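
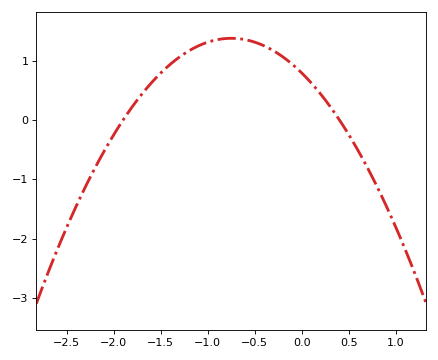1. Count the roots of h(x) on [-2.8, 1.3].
2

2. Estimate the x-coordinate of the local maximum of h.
-0.75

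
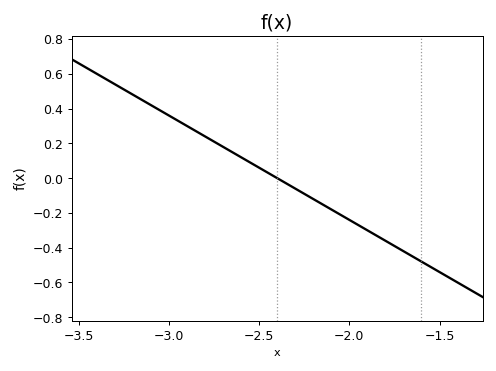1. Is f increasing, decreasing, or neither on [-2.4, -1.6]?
decreasing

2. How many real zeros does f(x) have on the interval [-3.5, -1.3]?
1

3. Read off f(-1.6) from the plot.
-0.48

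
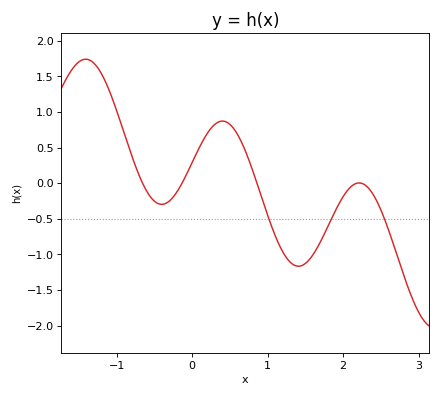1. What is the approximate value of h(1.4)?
-1.15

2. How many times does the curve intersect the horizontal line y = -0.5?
3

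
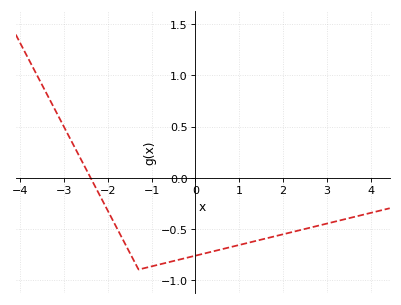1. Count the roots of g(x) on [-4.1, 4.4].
1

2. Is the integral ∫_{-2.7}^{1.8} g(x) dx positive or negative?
negative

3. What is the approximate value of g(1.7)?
-0.586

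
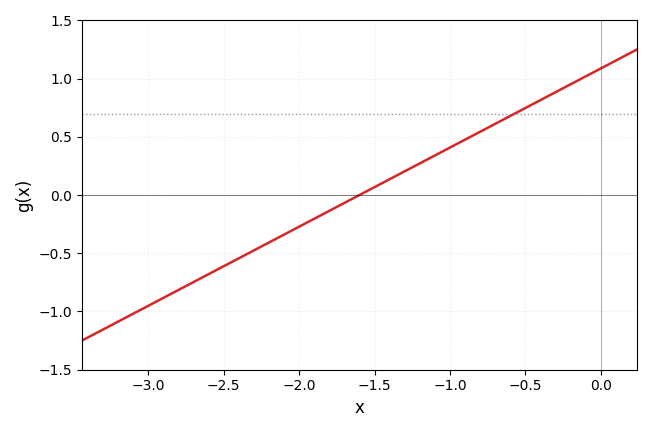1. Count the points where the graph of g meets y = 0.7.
1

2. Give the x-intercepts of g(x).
-1.6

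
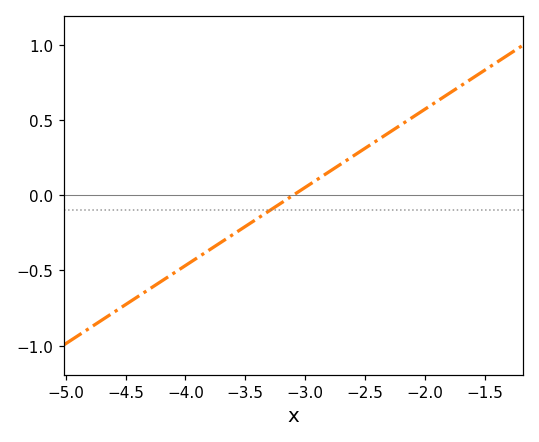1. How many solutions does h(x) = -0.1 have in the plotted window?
1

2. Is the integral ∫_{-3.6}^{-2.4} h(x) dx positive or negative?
positive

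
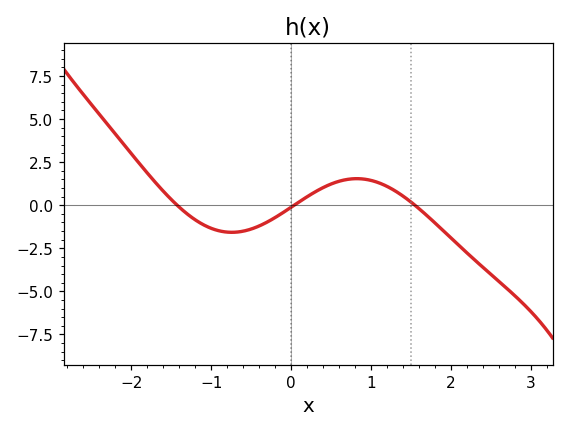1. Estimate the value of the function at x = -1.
-1.4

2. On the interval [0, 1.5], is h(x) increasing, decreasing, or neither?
neither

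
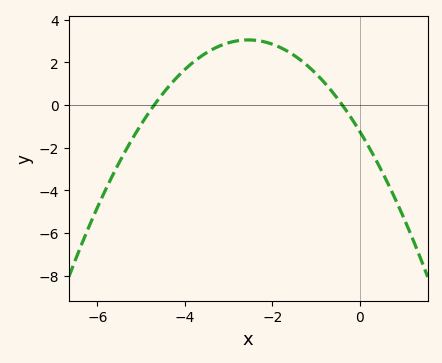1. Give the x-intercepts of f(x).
-4.7, -0.4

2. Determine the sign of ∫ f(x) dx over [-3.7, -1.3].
positive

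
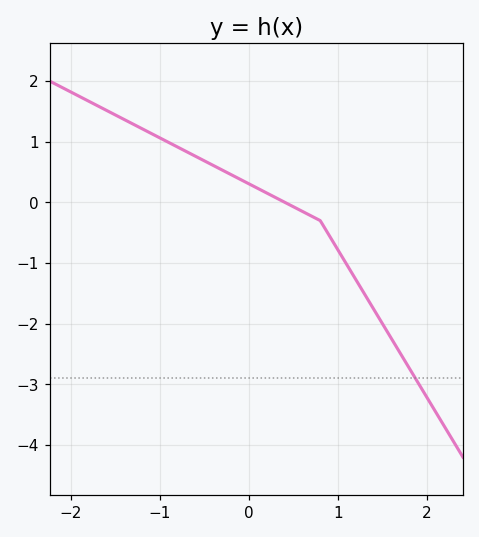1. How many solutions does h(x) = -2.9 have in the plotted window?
1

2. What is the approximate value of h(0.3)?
0.078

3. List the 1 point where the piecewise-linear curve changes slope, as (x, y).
(0.8, -0.3)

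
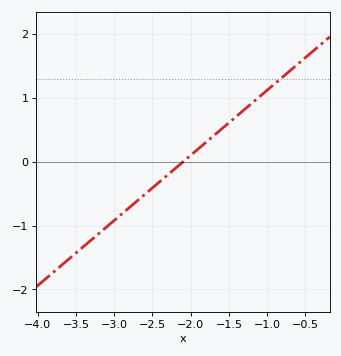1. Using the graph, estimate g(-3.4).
-1.33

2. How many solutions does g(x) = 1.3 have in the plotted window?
1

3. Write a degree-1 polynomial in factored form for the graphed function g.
y = 1.02(x + 2.1)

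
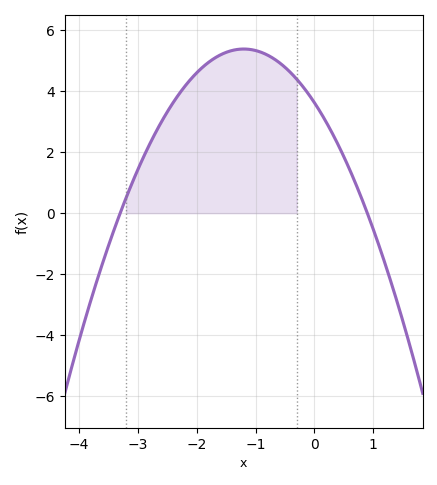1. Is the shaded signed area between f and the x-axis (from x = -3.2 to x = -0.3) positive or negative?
positive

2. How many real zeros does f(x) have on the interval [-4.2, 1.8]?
2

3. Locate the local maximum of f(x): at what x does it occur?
-1.2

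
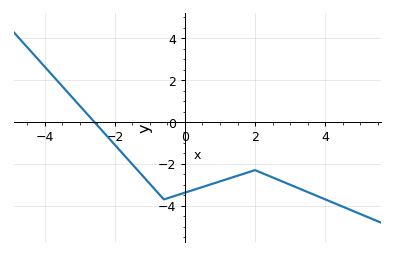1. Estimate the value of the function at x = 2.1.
-2.4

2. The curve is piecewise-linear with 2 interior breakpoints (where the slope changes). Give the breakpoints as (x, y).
(-0.6, -3.7); (2, -2.3)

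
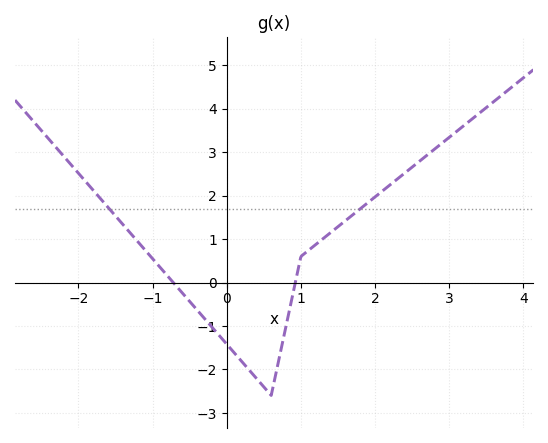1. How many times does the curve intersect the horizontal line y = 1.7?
2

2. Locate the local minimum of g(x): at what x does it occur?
0.599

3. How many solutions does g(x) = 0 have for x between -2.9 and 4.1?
2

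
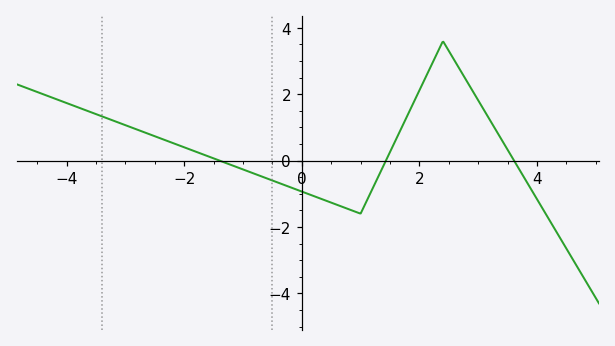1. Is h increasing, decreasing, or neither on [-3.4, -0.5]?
decreasing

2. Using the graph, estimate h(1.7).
1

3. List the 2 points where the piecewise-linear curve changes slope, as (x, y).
(1, -1.6); (2.4, 3.6)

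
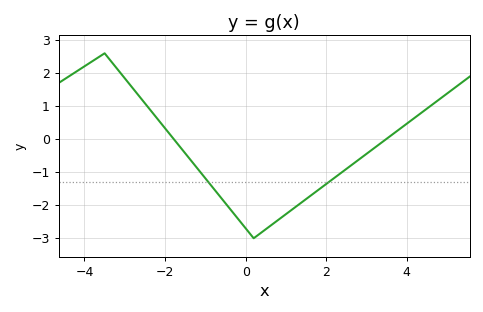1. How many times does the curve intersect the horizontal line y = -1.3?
2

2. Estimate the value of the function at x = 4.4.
0.8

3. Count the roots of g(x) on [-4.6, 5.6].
2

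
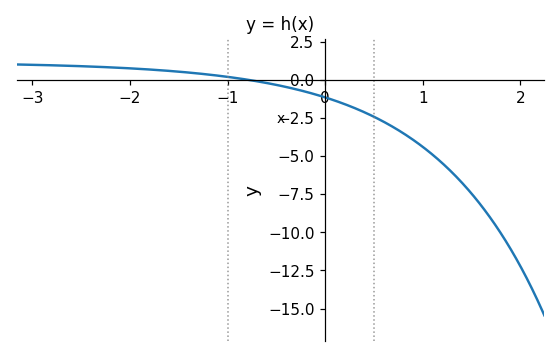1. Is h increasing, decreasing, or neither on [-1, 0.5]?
decreasing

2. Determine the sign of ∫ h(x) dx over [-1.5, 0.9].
negative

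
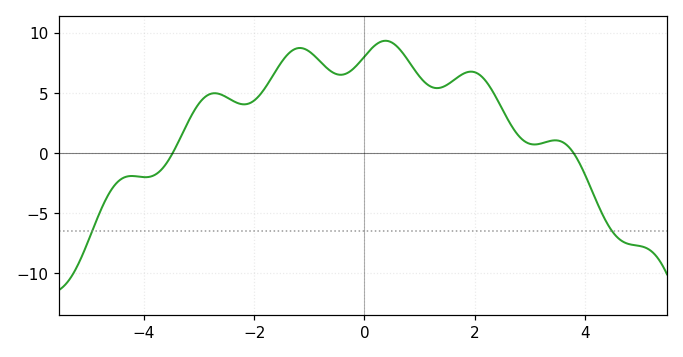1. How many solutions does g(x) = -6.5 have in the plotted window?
2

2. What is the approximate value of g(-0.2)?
7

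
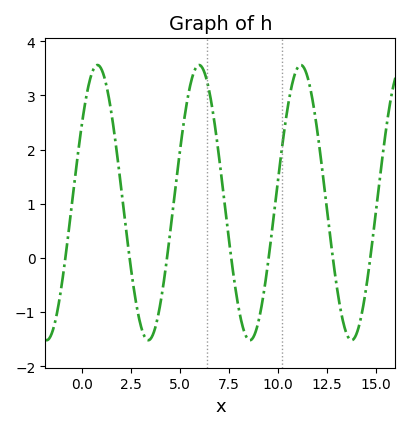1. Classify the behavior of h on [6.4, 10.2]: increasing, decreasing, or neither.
neither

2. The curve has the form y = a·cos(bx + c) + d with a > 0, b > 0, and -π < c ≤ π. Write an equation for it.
y = 2.54cos(1.2x - 0.96) + 1.02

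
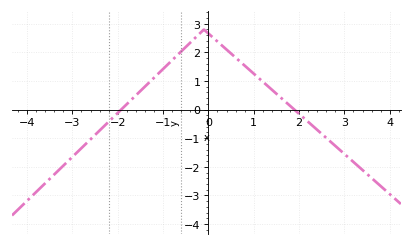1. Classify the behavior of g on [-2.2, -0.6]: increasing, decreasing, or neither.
increasing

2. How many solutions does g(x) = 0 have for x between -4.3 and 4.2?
2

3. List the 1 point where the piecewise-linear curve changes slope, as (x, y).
(-0.1, 2.8)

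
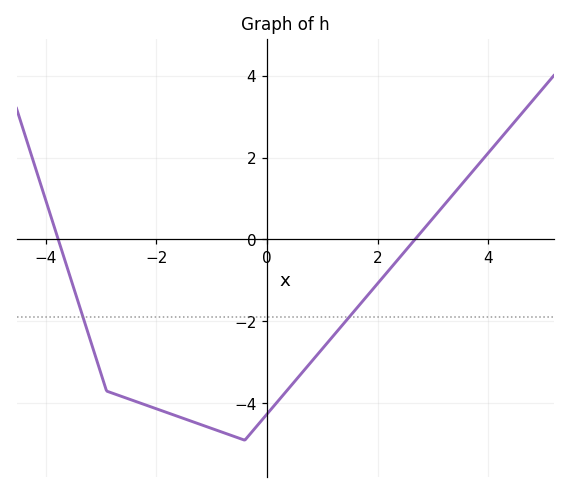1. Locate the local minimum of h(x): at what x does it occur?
-0.4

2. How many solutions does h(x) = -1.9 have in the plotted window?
2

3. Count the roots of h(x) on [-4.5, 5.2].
2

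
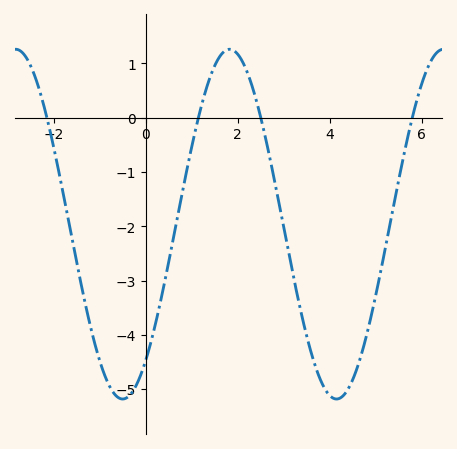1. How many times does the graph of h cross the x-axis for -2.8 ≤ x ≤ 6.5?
4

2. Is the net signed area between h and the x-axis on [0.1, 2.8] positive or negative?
negative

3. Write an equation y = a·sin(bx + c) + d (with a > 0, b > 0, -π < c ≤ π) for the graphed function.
y = 3.22sin(1.4x - 0.89) - 1.96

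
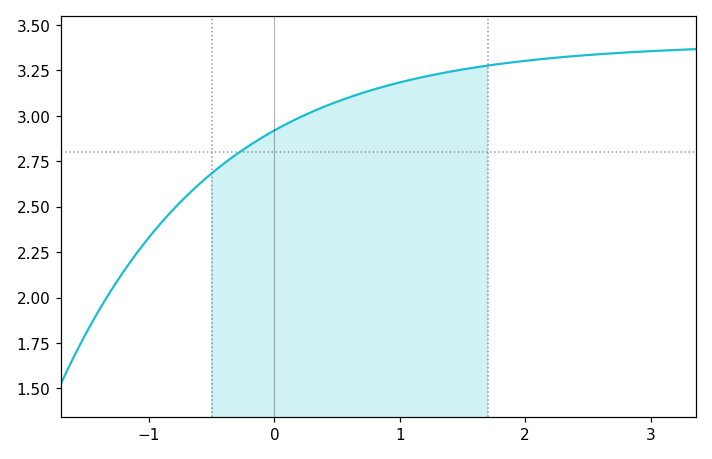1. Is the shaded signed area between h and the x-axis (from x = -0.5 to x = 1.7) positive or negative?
positive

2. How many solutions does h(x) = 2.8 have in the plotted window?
1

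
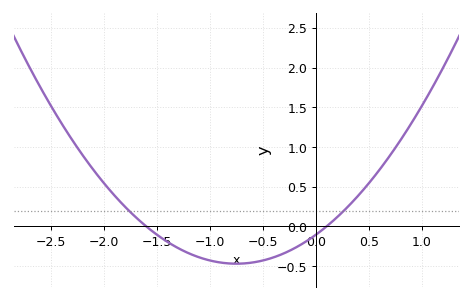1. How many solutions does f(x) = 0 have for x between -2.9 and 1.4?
2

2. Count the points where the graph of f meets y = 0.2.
2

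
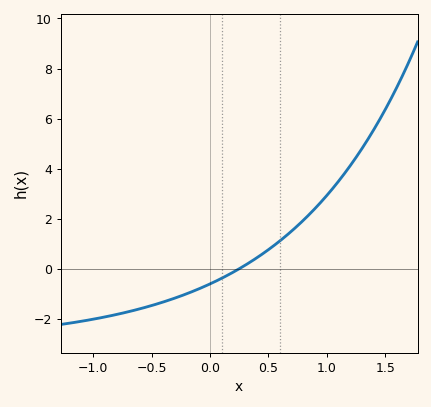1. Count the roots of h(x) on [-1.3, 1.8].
1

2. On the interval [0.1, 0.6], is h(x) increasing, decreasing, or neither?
increasing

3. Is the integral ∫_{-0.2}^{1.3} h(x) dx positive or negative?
positive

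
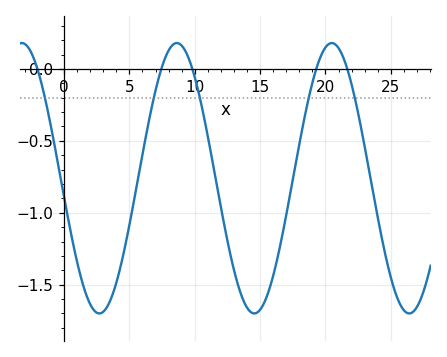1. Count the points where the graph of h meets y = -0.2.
5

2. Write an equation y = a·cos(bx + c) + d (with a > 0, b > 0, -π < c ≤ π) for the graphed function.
y = 0.94cos(0.53x + 1.7) - 0.76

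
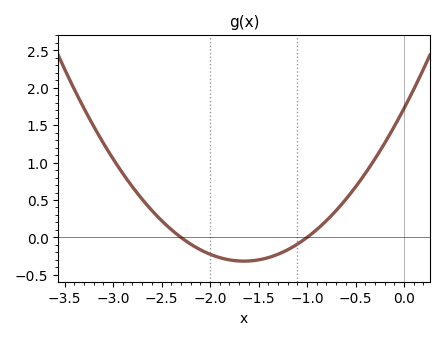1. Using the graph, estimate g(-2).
-0.2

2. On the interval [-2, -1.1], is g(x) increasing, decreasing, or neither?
neither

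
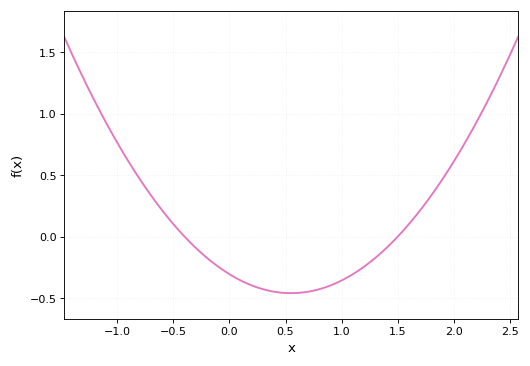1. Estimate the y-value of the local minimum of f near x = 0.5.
-0.46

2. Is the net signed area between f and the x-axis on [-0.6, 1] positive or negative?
negative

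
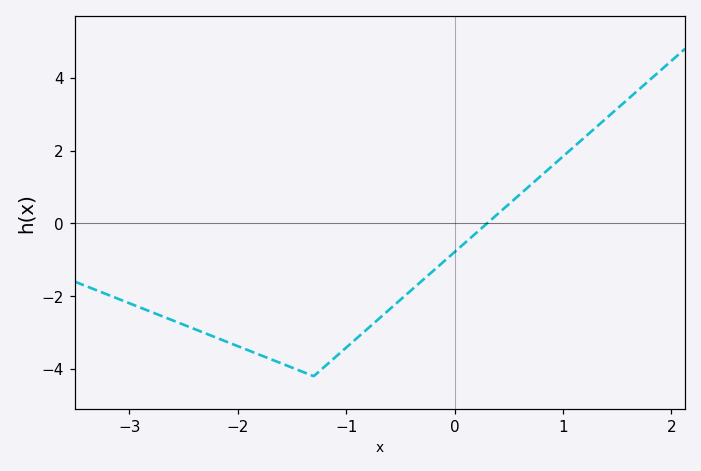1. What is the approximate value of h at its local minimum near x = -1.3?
-4.2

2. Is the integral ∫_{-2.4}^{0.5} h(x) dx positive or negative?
negative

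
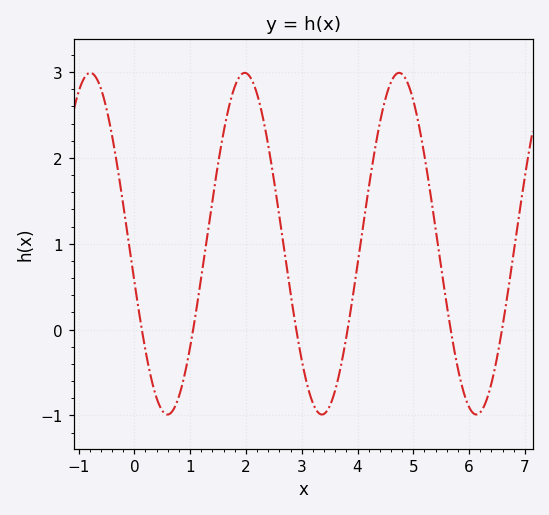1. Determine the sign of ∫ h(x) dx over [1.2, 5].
positive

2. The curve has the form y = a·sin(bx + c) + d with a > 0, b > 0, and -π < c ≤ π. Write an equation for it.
y = 1.99sin(2.27x - 2.92) + 1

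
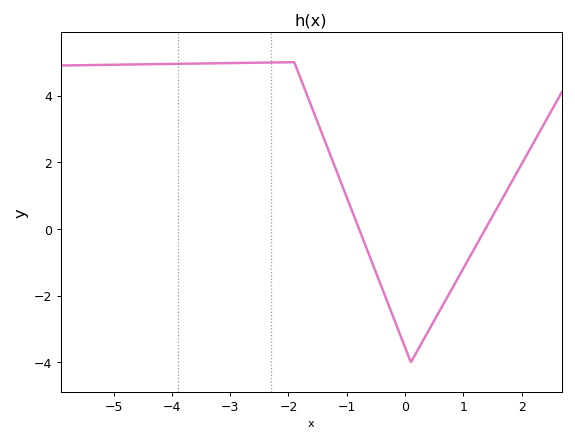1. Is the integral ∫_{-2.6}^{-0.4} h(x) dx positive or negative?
positive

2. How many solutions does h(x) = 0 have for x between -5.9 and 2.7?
2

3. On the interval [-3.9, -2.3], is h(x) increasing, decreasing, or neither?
increasing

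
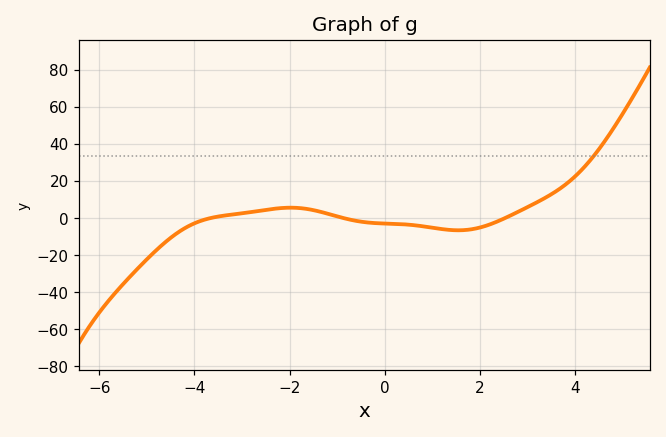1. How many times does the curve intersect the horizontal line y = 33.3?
1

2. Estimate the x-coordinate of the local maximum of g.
-2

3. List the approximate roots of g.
-3.6, -0.8, 2.6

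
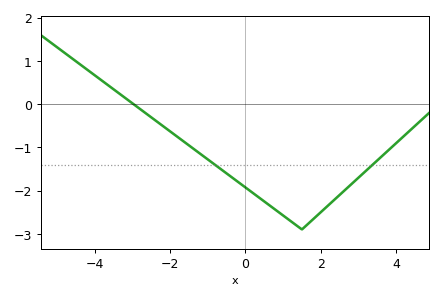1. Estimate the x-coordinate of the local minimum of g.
1.5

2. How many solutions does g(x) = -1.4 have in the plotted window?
2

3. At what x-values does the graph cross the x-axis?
-2.97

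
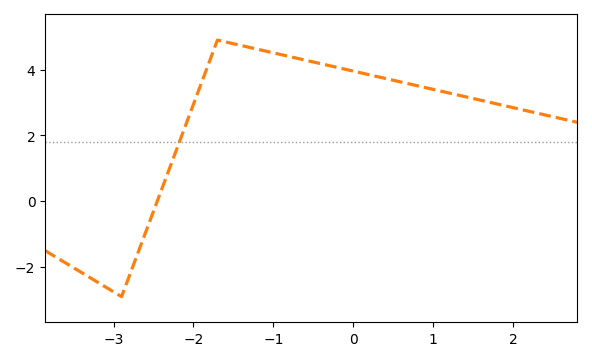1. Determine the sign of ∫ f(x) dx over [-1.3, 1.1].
positive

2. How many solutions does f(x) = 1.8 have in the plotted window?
1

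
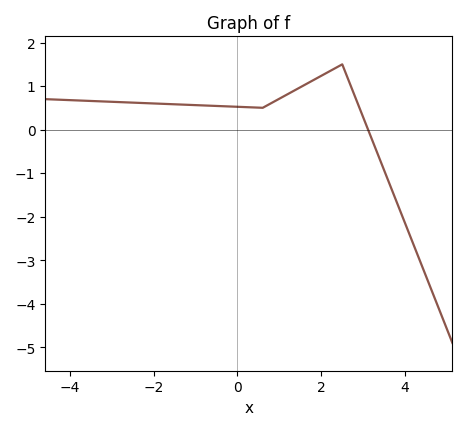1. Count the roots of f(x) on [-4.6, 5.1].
1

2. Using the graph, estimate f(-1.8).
0.593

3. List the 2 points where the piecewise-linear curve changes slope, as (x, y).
(0.6, 0.5); (2.5, 1.5)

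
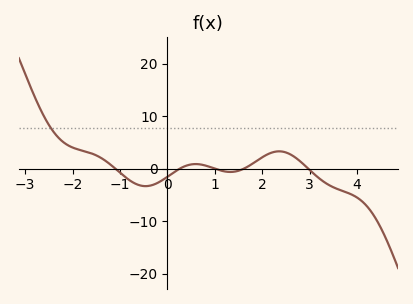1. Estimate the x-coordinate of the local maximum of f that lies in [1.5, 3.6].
2.4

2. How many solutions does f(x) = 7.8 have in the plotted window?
1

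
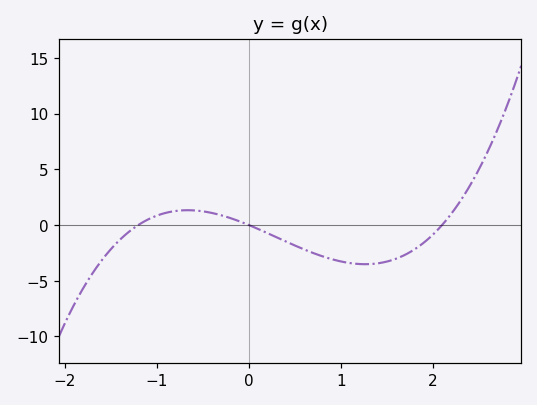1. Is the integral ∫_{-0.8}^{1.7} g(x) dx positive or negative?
negative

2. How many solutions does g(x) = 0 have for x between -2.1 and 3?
3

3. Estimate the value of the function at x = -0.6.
1.5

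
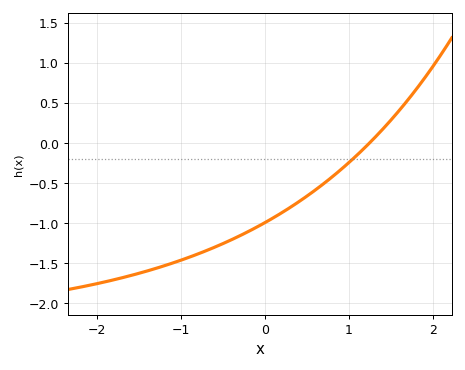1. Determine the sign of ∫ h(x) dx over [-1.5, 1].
negative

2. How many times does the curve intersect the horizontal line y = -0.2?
1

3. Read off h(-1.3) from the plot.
-1.55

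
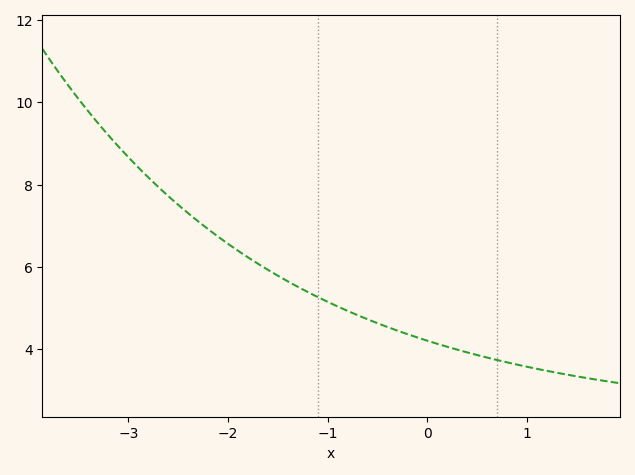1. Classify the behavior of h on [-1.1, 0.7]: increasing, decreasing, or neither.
decreasing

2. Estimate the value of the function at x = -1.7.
6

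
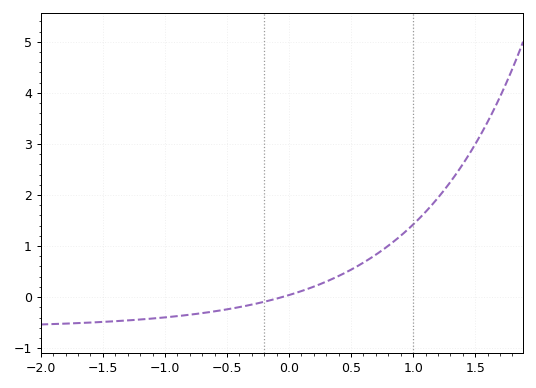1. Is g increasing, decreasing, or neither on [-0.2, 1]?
increasing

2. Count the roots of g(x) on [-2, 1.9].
1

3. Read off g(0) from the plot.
0.04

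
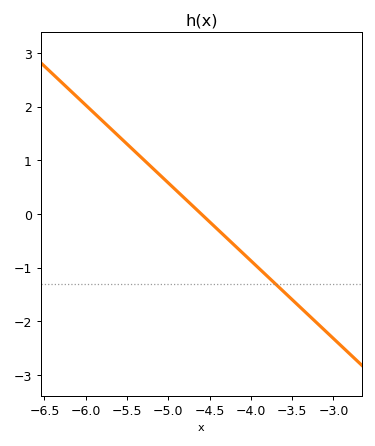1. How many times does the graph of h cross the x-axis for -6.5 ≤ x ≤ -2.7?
1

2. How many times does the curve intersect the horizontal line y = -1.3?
1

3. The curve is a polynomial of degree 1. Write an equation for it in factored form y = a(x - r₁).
y = -1.45(x + 4.6)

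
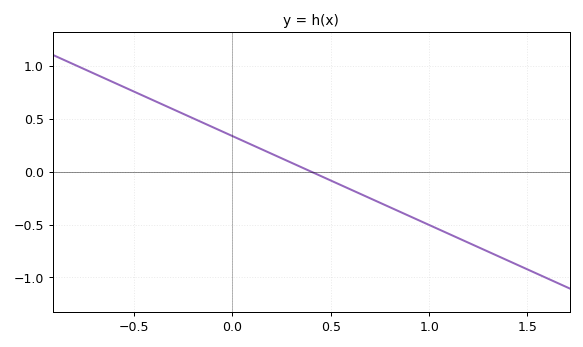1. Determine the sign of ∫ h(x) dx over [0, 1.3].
negative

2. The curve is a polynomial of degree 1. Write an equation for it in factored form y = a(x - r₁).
y = -0.84(x - 0.4)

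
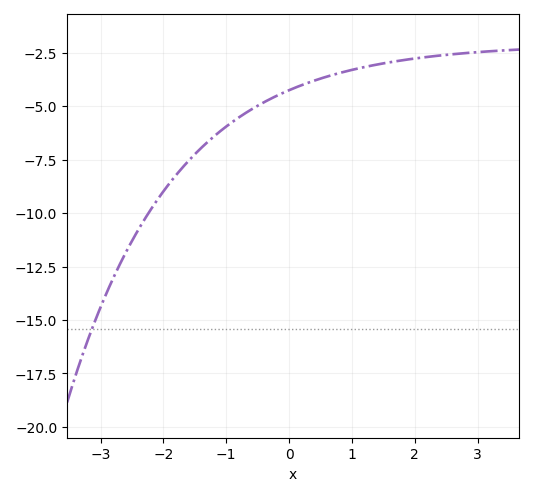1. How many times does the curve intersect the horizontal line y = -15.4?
1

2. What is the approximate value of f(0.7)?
-3.53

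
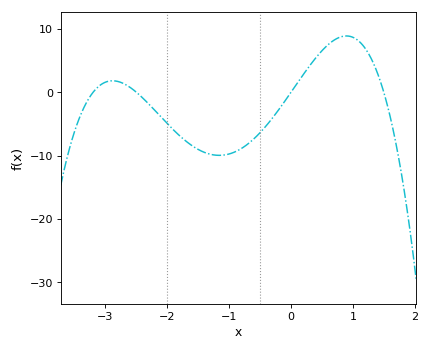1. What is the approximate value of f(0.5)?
7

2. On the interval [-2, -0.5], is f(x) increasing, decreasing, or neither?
neither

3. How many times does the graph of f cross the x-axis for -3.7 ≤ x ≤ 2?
4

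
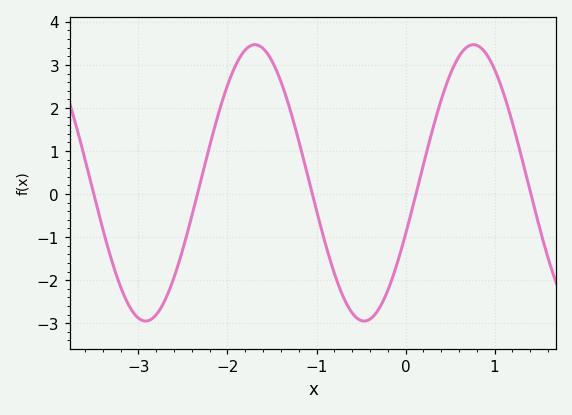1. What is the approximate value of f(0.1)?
-0.14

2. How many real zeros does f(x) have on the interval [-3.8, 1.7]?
5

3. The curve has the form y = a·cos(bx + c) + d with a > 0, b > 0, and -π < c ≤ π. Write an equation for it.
y = 3.21cos(2.56x - 1.95) + 0.26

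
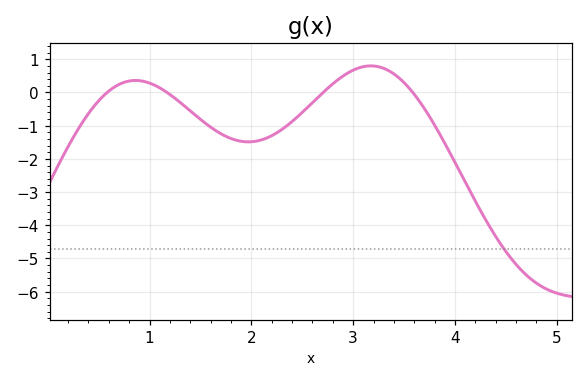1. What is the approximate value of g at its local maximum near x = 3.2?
0.8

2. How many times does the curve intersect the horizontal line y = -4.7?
1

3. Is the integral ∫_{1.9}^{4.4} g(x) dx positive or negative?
negative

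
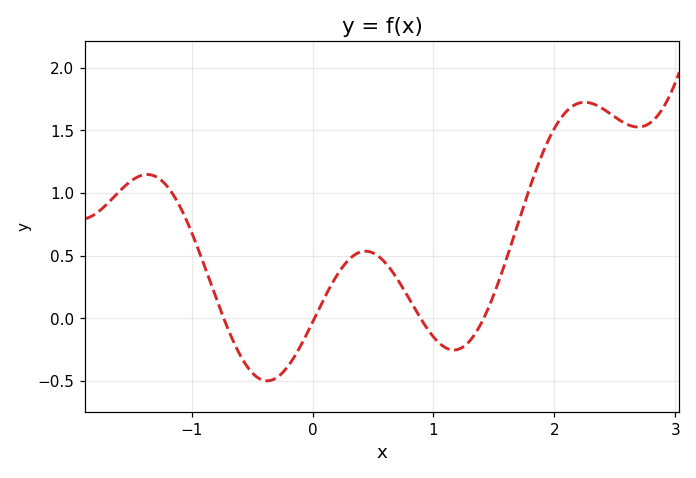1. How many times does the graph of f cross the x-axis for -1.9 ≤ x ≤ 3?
4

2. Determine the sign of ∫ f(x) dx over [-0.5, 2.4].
positive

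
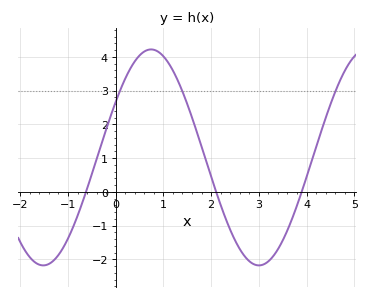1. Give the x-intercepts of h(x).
-0.6, 2.1, 3.9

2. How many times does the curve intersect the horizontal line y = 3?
3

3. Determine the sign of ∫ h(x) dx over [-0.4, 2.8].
positive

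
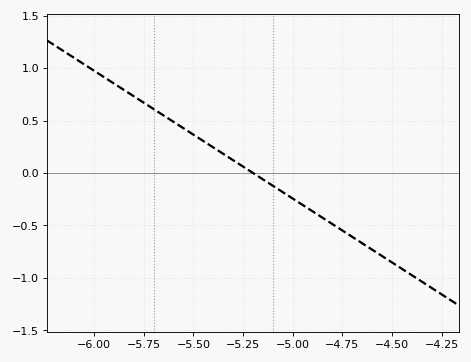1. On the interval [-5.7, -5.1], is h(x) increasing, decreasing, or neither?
decreasing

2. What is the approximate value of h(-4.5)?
-0.854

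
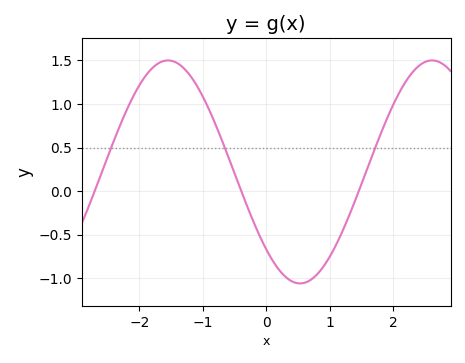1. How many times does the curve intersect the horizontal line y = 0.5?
3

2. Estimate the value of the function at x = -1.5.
1.5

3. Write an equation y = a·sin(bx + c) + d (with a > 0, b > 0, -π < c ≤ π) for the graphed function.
y = 1.28sin(1.51x - 2.37) + 0.22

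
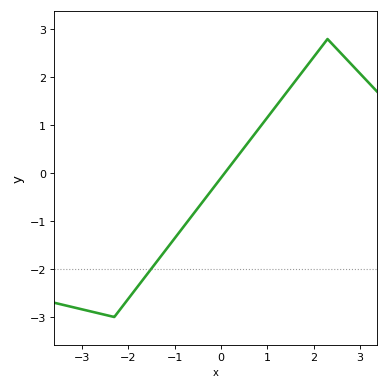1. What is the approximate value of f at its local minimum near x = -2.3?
-3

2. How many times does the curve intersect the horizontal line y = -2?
1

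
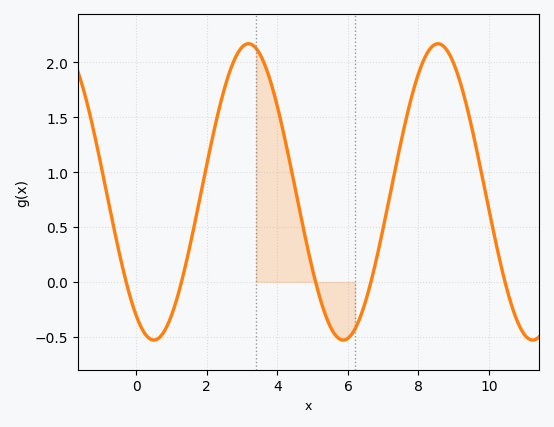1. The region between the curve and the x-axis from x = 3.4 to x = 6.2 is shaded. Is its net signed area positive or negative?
positive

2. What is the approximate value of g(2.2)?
1.37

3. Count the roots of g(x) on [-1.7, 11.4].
5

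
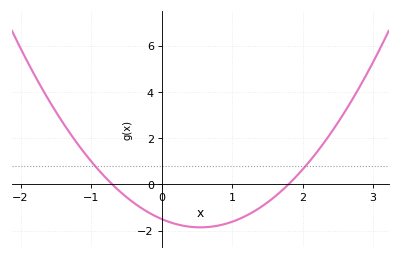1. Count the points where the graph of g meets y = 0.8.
2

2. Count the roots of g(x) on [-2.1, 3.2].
2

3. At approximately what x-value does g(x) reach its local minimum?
0.55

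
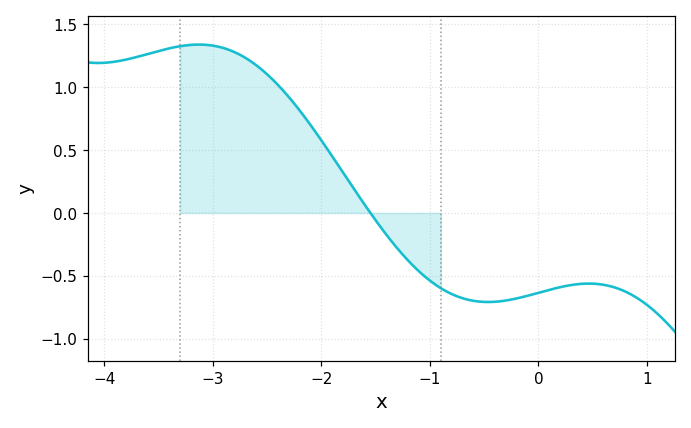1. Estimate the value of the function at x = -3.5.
1.29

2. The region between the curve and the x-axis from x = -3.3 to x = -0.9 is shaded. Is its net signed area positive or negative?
positive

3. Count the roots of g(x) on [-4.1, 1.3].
1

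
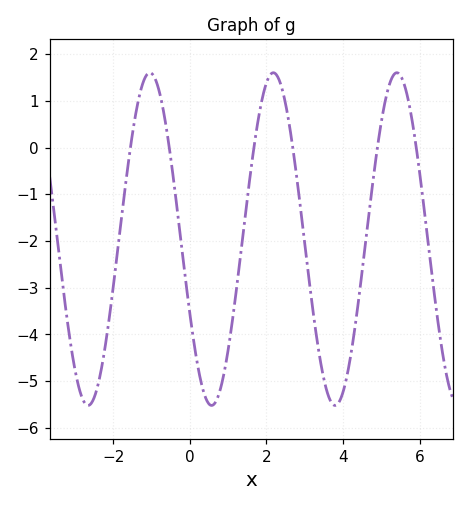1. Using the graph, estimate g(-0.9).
1.5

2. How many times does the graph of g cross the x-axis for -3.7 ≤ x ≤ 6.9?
6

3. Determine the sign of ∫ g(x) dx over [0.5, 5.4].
negative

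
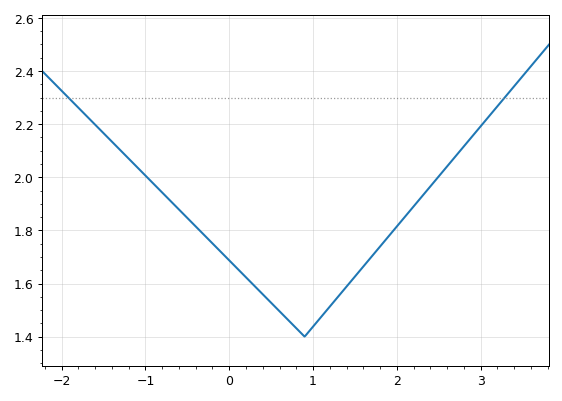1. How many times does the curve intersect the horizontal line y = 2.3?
2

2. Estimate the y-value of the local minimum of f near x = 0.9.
1.4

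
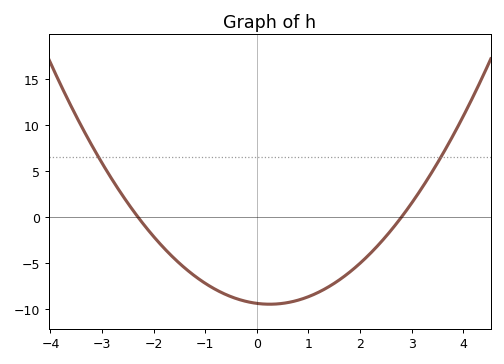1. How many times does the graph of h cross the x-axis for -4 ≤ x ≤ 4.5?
2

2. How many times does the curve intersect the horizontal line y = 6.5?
2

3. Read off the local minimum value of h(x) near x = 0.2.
-9.43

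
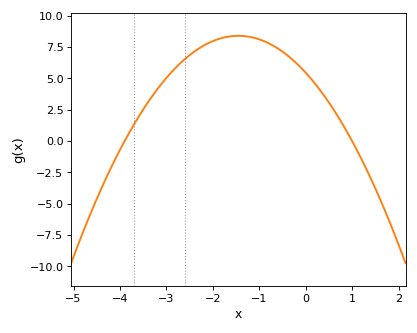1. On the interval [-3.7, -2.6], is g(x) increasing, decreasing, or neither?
increasing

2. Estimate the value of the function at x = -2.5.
6.86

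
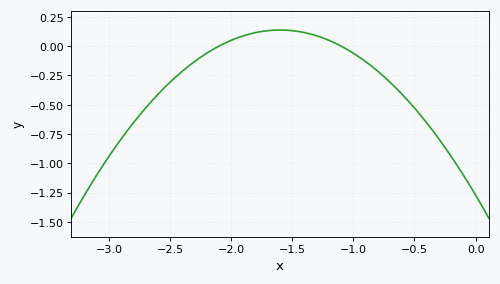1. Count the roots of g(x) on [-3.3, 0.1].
2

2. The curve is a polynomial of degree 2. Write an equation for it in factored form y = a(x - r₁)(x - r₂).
y = -0.55(x + 2.1)(x + 1.1)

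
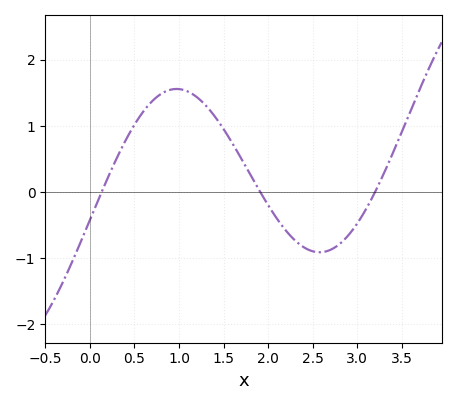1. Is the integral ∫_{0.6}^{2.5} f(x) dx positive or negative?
positive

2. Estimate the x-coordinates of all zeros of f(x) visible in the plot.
0.131, 1.91, 3.2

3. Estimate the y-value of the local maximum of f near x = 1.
1.56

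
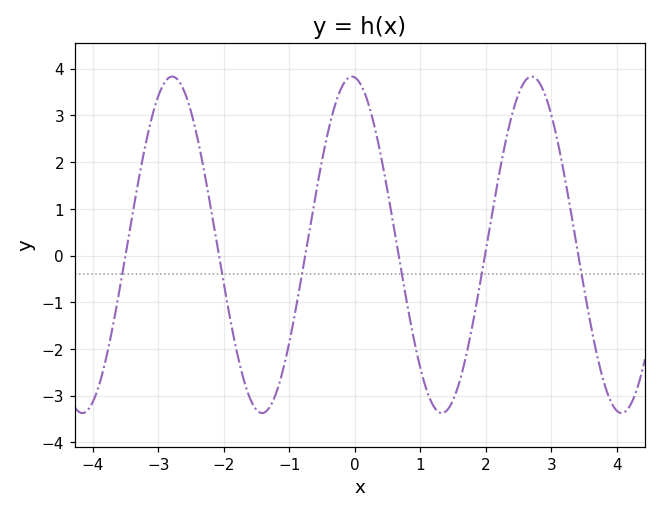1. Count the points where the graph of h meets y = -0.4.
6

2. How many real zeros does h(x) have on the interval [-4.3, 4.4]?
6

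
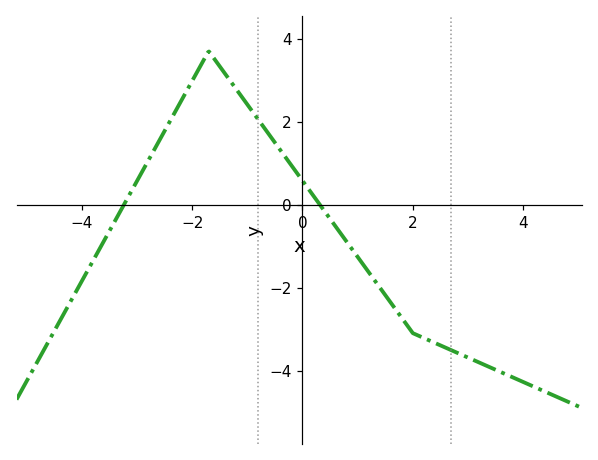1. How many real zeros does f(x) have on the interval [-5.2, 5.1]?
2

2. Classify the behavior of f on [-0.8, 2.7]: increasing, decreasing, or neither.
decreasing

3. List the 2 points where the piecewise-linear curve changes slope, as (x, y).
(-1.7, 3.7); (2, -3.1)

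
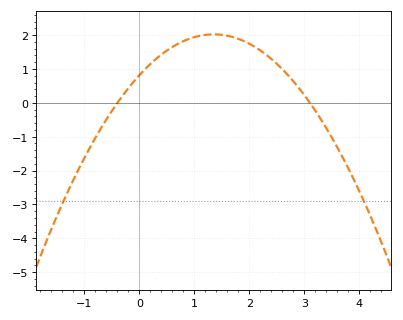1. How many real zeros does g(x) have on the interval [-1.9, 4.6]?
2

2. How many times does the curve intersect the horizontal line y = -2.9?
2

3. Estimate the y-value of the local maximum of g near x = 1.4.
2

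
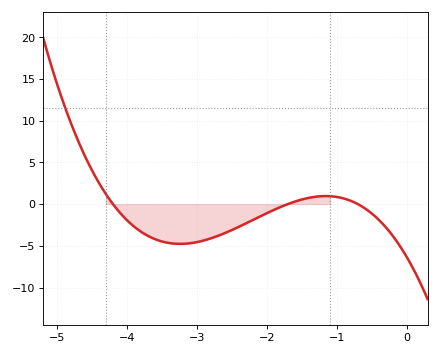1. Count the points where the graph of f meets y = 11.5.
1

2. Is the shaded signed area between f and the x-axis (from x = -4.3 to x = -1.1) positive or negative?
negative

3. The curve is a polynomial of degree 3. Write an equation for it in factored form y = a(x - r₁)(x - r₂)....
y = -1.27(x + 4.2)(x + 1.7)(x + 0.7)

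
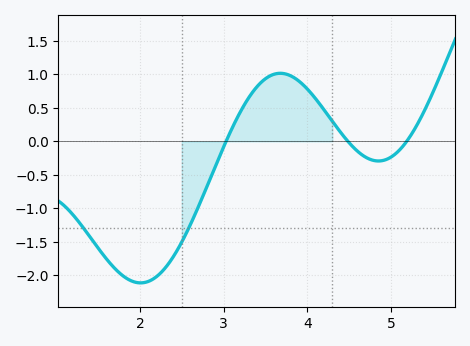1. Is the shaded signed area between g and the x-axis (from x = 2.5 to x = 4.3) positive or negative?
positive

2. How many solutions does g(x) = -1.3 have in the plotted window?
2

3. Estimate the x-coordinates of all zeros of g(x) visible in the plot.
3.03, 4.49, 5.19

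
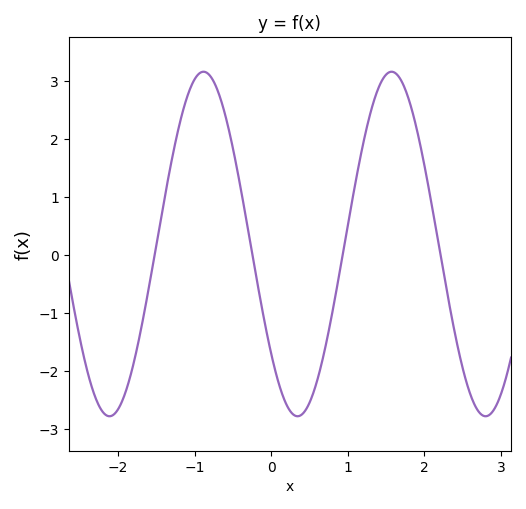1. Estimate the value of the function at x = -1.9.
-2.4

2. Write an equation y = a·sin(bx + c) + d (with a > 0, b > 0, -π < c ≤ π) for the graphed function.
y = 2.97sin(2.6x - 2.5) + 0.19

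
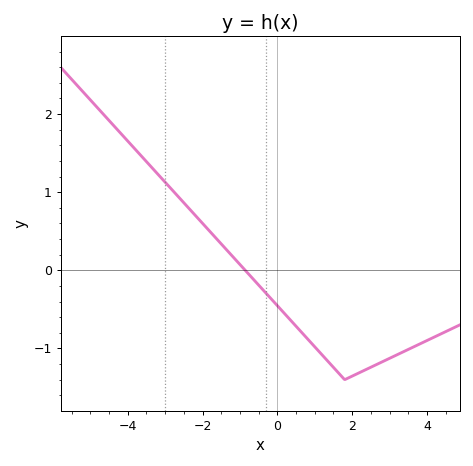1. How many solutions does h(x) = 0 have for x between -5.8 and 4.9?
1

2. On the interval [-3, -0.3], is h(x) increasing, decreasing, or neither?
decreasing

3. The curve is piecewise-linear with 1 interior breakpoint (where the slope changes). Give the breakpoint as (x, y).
(1.8, -1.4)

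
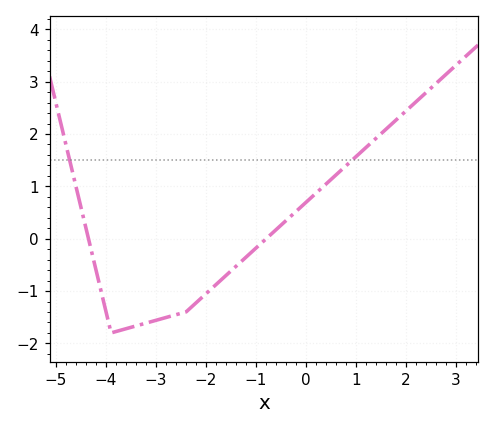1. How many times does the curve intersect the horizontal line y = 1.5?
2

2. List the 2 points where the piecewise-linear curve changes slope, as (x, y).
(-3.9, -1.8); (-2.4, -1.4)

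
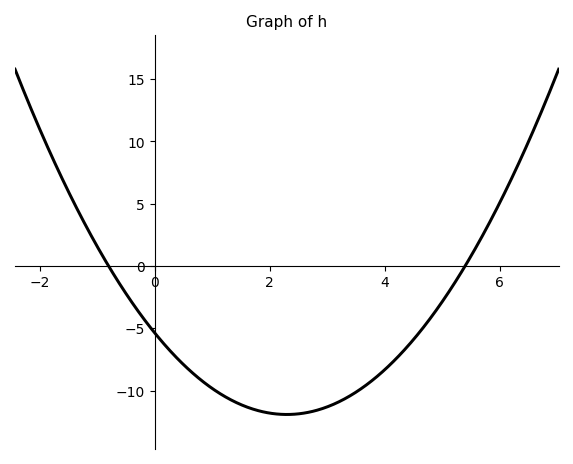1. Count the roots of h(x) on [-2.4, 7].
2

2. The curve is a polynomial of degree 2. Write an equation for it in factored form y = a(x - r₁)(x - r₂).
y = 1.24(x + 0.8)(x - 5.4)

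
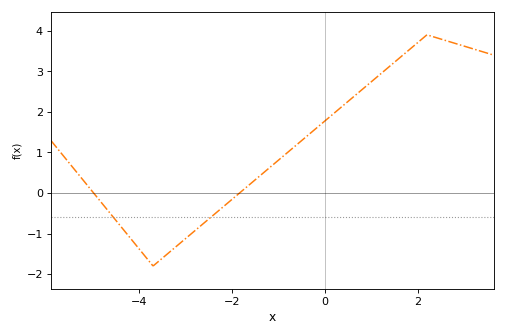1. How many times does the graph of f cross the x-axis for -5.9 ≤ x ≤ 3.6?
2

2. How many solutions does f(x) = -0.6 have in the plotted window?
2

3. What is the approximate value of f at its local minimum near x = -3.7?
-1.8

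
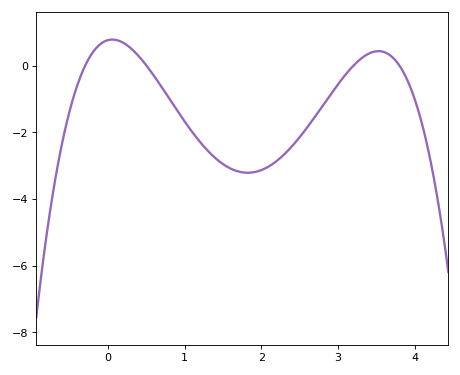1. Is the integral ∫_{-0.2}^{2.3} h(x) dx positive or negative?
negative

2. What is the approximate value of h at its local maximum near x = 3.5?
0.4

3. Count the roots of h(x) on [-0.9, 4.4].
4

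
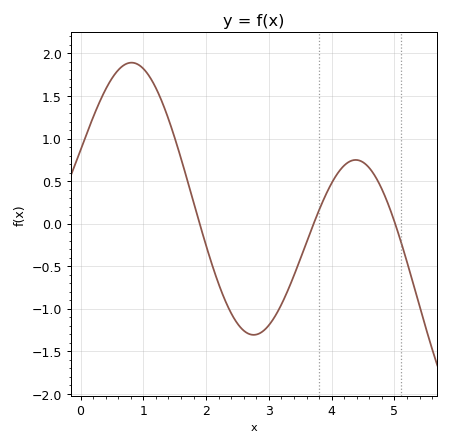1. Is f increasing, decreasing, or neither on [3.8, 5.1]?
neither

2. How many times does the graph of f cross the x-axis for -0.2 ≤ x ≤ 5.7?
3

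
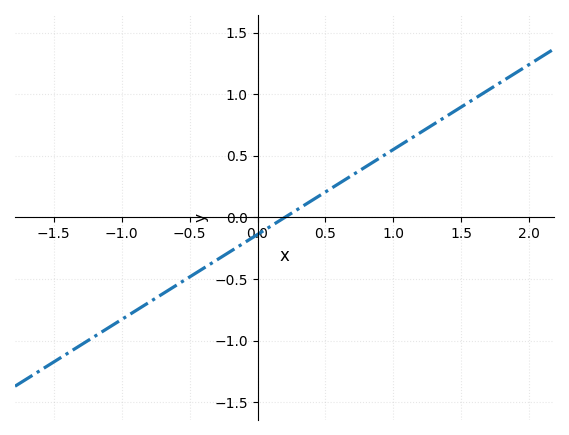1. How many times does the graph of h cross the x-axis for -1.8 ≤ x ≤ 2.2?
1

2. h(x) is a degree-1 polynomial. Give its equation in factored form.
y = 0.69(x - 0.2)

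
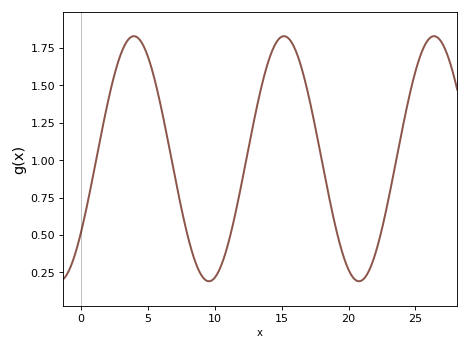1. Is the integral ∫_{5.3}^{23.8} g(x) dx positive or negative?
positive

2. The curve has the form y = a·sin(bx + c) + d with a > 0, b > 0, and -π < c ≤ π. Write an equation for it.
y = 0.82sin(0.56x - 0.642) + 1.01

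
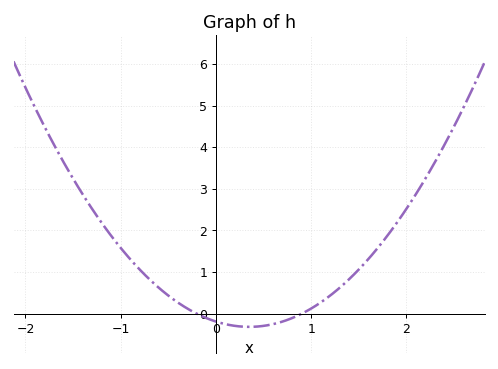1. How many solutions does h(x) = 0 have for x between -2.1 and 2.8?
2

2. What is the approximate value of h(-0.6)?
0.624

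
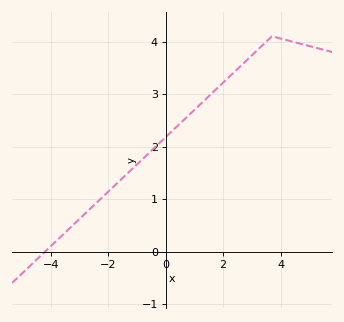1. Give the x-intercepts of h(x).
-4.2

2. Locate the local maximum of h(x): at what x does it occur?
3.6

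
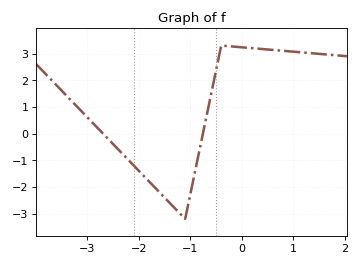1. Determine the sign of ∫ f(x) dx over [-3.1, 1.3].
positive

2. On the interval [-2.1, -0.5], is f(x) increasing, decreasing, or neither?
neither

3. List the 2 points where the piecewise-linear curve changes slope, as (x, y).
(-1.1, -3.2); (-0.4, 3.3)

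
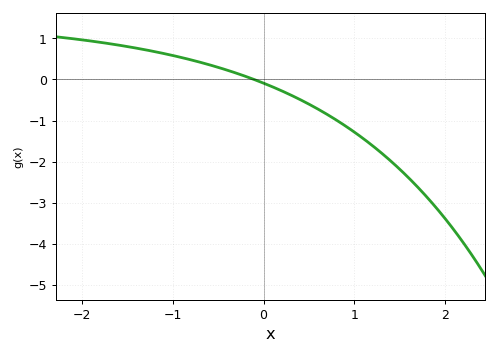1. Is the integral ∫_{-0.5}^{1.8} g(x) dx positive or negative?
negative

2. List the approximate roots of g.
-0.105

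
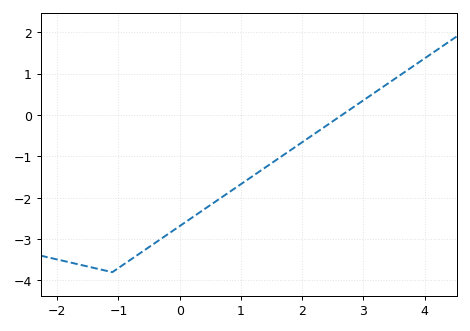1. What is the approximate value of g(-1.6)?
-3.63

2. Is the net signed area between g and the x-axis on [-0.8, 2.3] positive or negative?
negative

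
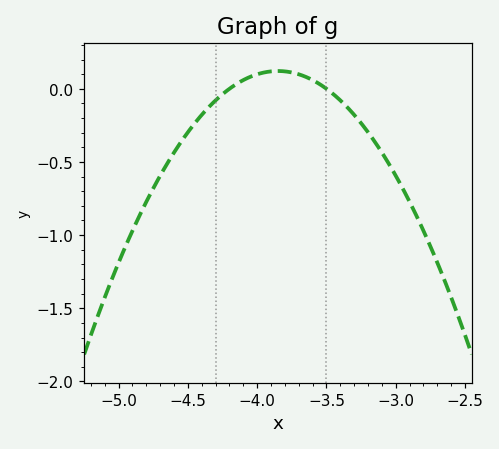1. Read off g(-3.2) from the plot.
-0.3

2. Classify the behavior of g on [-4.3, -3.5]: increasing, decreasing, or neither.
neither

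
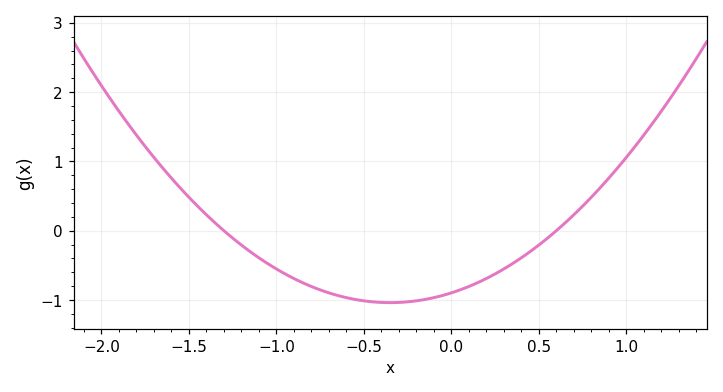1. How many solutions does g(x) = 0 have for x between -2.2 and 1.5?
2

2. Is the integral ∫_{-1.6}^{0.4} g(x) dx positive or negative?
negative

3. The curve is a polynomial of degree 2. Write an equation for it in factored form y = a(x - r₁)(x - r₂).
y = 1.15(x + 1.3)(x - 0.6)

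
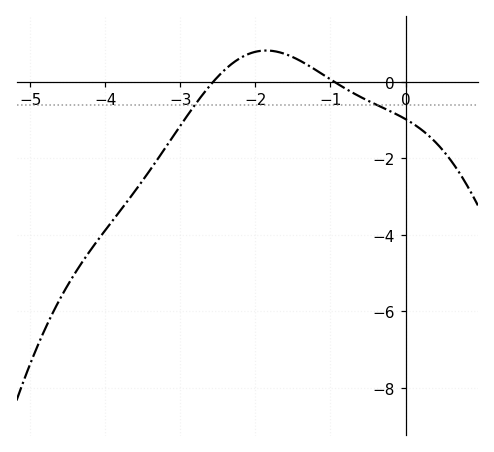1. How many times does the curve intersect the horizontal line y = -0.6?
2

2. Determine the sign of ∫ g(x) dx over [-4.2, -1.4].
negative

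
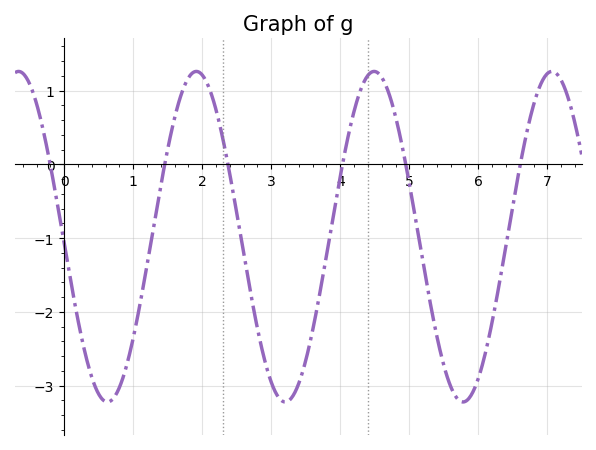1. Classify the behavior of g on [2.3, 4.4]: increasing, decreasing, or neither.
neither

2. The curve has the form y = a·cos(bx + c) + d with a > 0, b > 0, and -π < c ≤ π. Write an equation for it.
y = 2.24cos(2.44x + 1.61) - 0.98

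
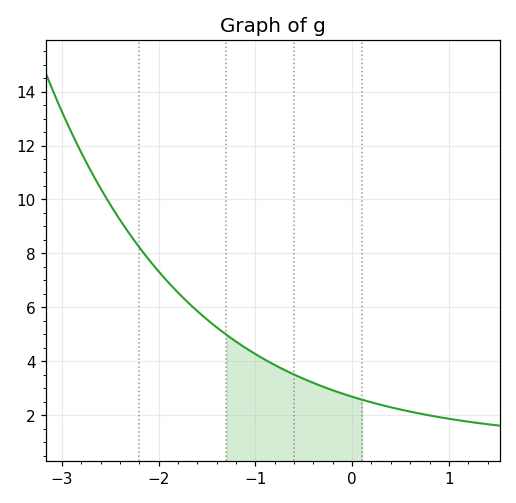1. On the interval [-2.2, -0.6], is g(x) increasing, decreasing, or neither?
decreasing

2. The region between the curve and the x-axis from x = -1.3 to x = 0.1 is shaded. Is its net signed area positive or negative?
positive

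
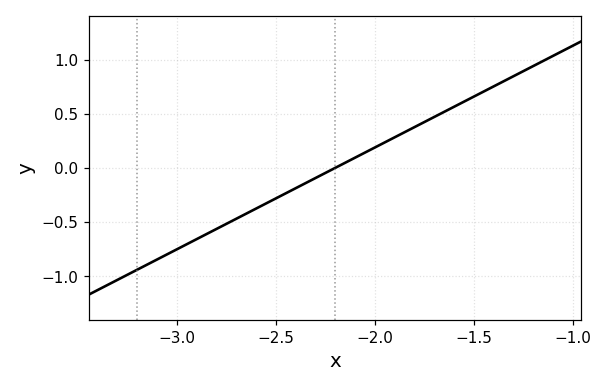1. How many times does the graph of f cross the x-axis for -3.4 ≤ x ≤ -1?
1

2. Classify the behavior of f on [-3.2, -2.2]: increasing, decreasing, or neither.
increasing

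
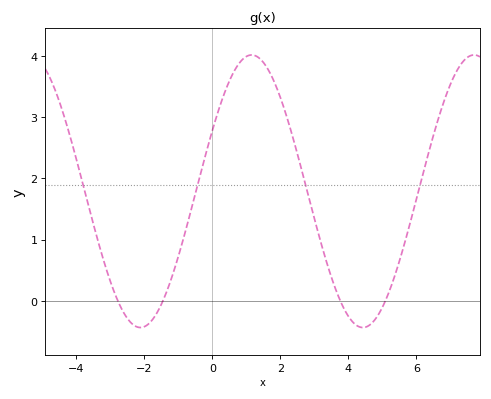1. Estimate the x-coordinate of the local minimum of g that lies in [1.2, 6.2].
4.4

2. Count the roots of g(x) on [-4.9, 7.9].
4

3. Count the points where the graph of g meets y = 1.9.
4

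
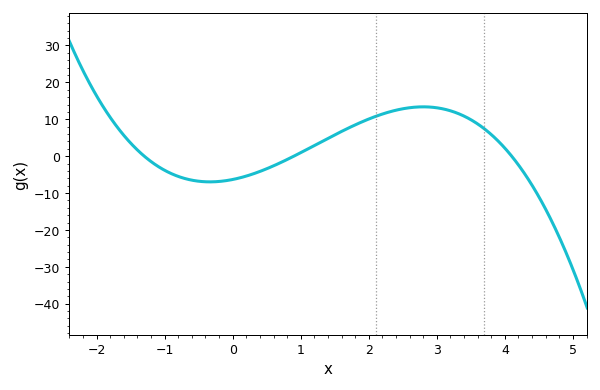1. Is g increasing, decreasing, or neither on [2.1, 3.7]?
neither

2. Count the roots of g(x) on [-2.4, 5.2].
3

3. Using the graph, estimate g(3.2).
12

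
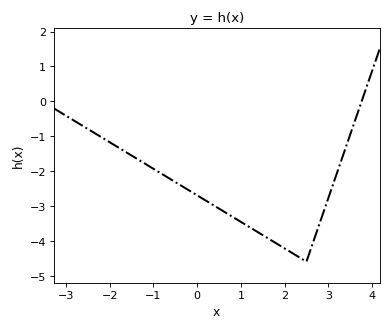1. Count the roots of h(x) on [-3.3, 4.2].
1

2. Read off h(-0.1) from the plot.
-2.6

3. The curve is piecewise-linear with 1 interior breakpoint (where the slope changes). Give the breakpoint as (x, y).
(2.5, -4.6)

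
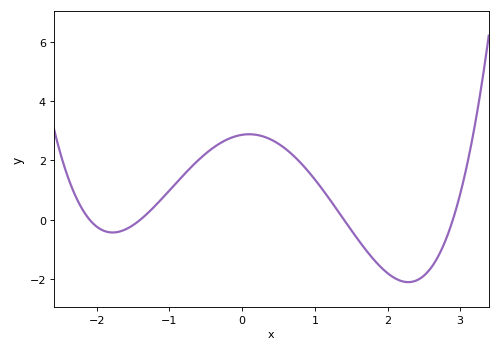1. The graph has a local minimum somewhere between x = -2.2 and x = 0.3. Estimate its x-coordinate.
-1.8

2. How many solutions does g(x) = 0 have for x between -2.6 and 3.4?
4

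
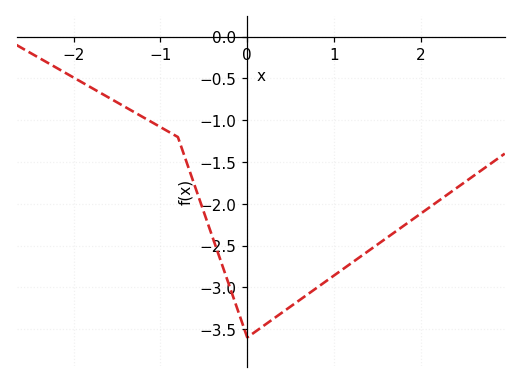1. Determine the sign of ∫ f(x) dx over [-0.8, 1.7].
negative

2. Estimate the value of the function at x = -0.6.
-1.8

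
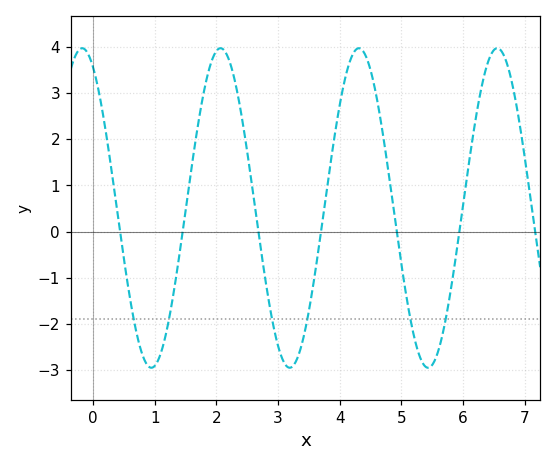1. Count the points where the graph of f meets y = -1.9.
6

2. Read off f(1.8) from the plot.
3.06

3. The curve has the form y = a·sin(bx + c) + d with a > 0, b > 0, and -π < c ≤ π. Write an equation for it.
y = 3.46sin(2.8x + 2.07) + 0.51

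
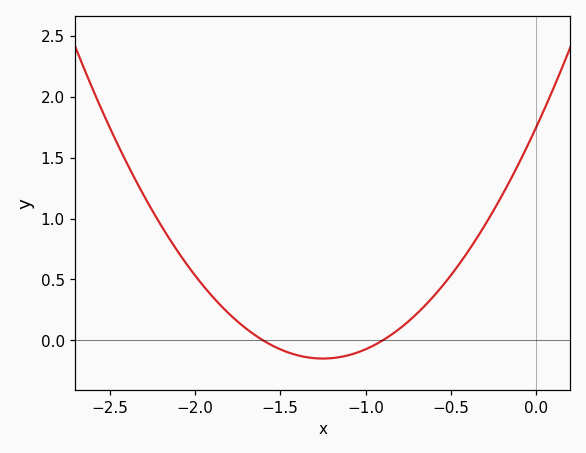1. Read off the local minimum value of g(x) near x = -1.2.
-0.15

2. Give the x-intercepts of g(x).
-1.6, -0.9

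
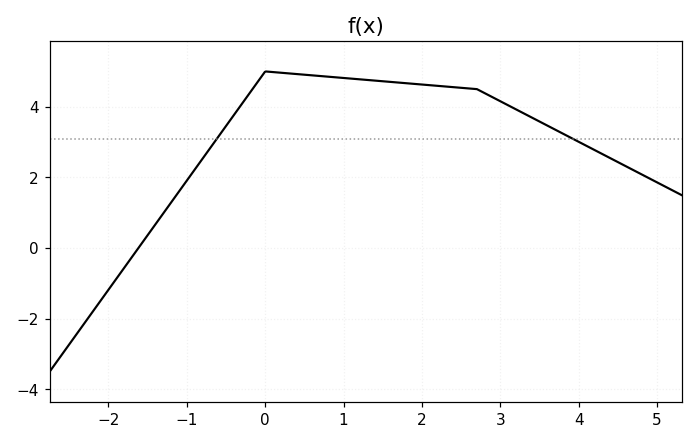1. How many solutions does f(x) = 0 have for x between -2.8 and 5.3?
1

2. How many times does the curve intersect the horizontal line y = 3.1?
2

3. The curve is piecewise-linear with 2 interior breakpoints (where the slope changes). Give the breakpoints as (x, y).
(0, 5); (2.7, 4.5)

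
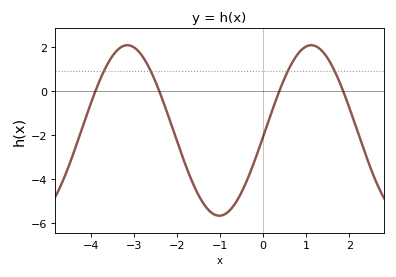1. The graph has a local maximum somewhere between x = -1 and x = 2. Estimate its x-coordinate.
1.12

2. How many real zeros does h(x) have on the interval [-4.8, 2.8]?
4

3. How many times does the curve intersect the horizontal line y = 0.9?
4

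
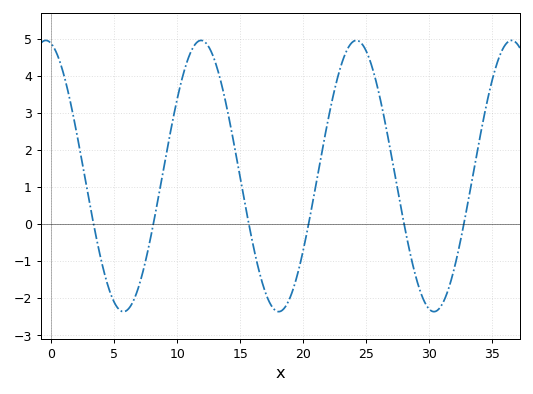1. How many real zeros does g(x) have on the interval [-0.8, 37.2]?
6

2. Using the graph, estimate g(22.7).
3.93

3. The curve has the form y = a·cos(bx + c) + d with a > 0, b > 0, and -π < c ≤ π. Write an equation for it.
y = 3.66cos(0.51x + 0.222) + 1.3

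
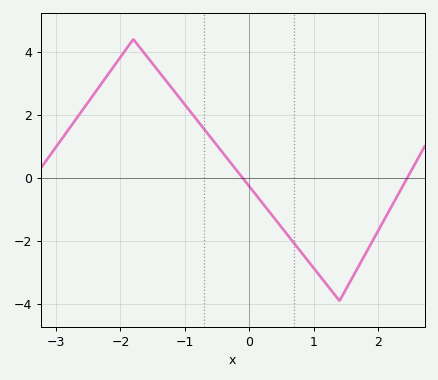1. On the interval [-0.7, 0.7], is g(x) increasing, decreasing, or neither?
decreasing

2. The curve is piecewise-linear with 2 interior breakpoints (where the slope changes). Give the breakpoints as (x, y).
(-1.8, 4.4); (1.4, -3.9)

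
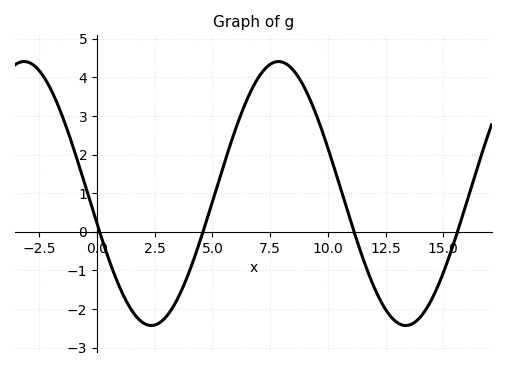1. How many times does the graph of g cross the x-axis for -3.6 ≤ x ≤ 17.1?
4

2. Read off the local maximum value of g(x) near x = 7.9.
4.41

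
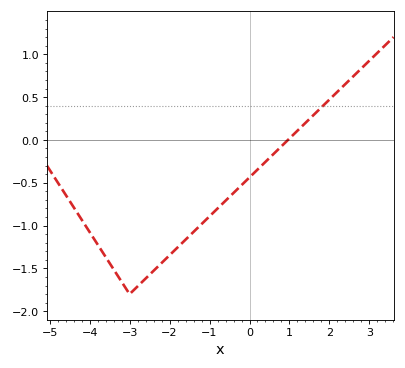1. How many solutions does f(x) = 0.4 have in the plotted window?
1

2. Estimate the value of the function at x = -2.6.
-1.6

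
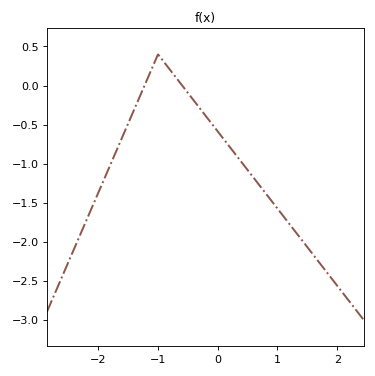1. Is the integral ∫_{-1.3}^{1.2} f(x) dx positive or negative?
negative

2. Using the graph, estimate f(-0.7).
0.1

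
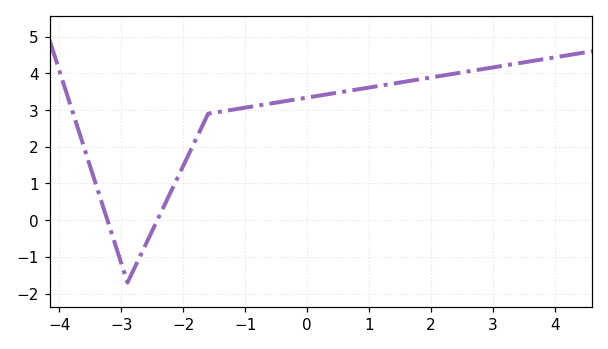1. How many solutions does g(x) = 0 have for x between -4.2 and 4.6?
2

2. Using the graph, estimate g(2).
3.9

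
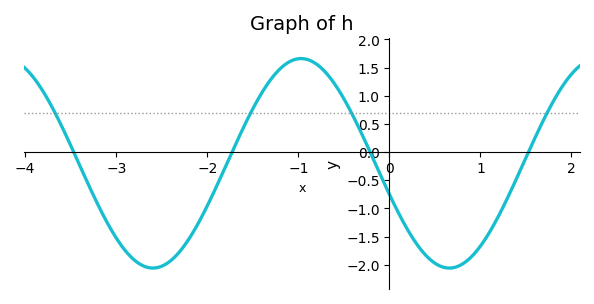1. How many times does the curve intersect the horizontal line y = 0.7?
4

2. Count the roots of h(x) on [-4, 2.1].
4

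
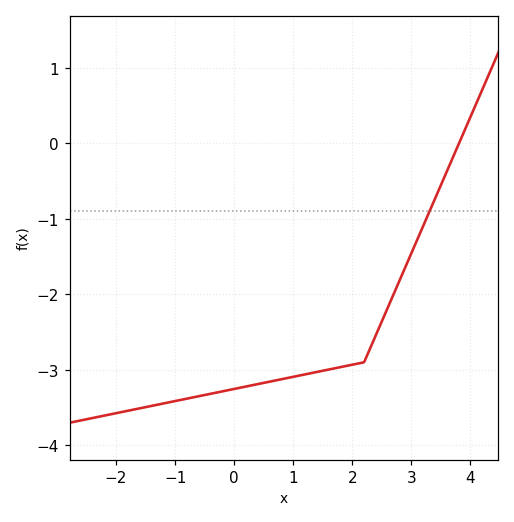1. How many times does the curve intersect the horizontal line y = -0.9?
1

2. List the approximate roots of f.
3.81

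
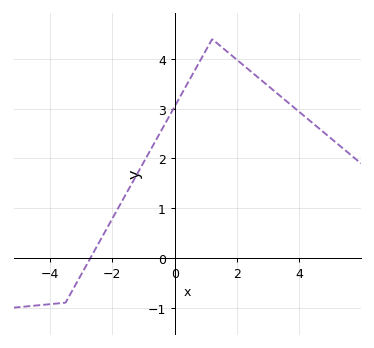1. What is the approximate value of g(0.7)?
3.84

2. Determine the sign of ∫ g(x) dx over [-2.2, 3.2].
positive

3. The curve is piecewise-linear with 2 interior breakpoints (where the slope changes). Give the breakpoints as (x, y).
(-3.5, -0.9); (1.2, 4.4)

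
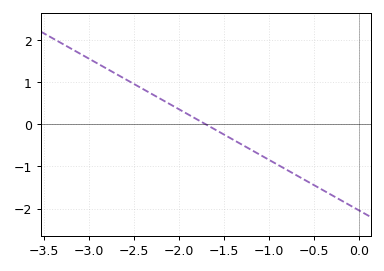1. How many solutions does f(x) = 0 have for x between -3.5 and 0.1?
1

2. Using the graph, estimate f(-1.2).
-0.6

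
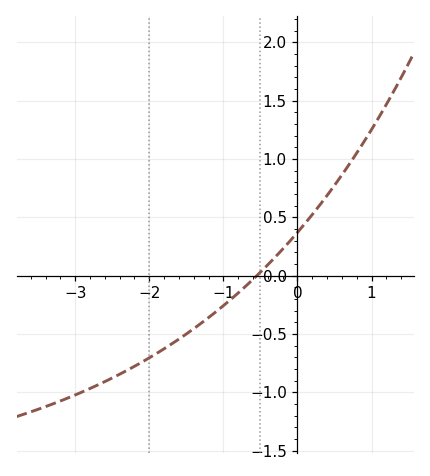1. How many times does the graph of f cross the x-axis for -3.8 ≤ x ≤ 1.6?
1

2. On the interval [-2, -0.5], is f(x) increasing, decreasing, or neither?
increasing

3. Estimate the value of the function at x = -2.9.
-1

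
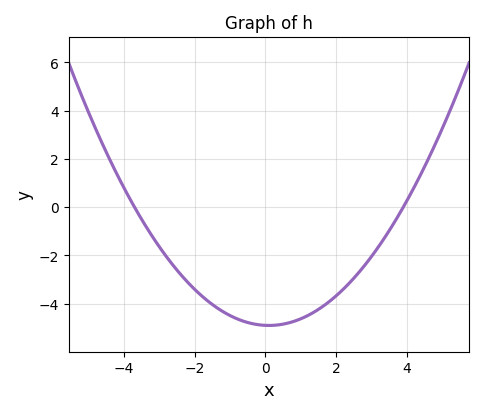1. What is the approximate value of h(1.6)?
-4.2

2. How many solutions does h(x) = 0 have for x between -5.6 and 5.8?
2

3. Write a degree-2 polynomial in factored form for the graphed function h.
y = 0.34(x + 3.7)(x - 3.9)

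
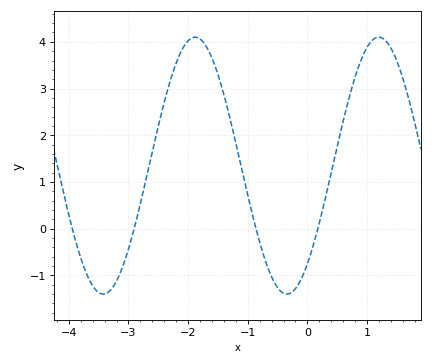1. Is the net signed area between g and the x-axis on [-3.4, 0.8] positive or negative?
positive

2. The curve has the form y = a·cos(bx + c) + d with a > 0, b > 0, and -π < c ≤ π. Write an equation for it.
y = 2.75cos(2x - 2.4) + 1.35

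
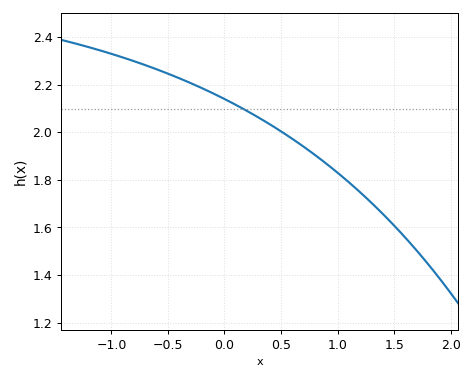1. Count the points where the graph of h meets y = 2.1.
1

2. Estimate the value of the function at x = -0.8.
2.3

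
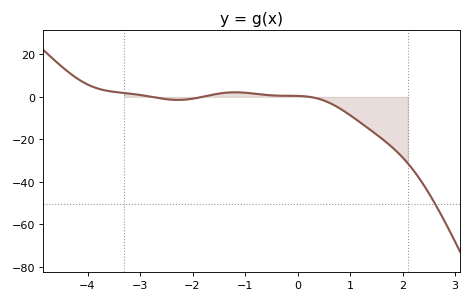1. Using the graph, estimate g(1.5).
-17.7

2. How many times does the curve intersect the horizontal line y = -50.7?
1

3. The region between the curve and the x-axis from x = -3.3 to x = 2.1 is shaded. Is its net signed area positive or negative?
negative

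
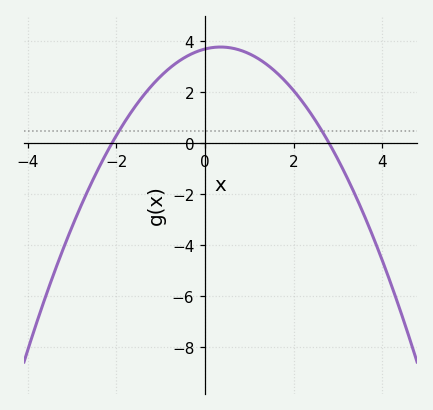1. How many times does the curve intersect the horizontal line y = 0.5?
2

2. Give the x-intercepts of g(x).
-2.1, 2.8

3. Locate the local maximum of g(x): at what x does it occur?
0.35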